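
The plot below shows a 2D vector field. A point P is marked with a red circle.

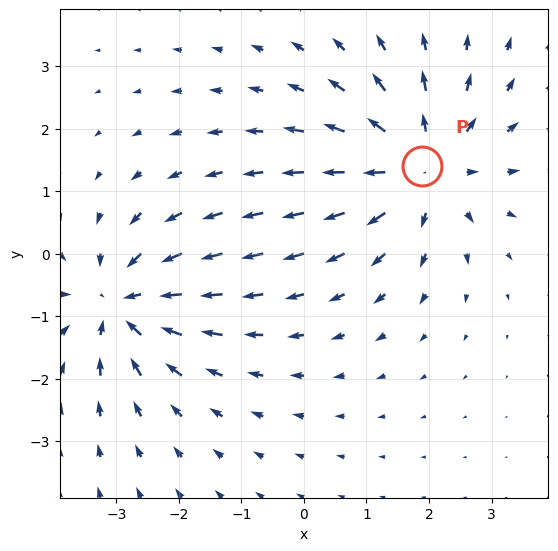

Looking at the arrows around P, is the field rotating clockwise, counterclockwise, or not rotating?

not rotating

Near P at (1.9, 1.4) the arrows show no circulation. The curl there is ≈0.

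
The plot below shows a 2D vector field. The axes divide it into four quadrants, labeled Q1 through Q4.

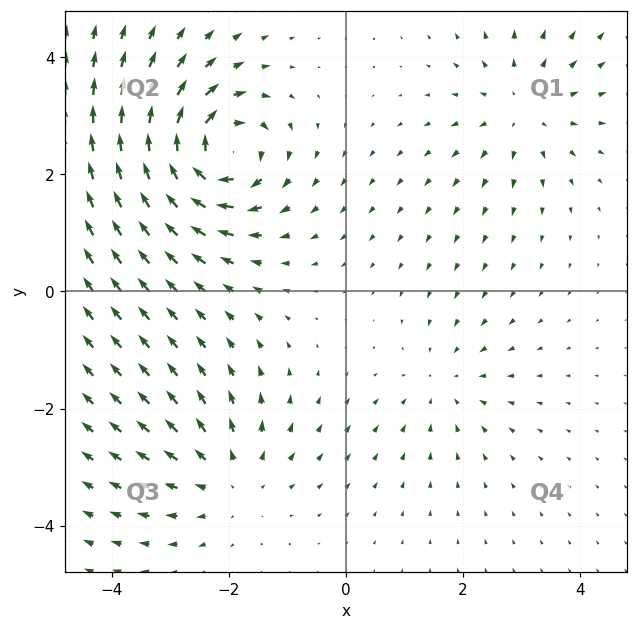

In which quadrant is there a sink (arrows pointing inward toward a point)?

The sink sits at approximately (1.7, -1.6), which lies in quadrant Q4. The divergence there is about -2, negative as expected for a sink.

Q4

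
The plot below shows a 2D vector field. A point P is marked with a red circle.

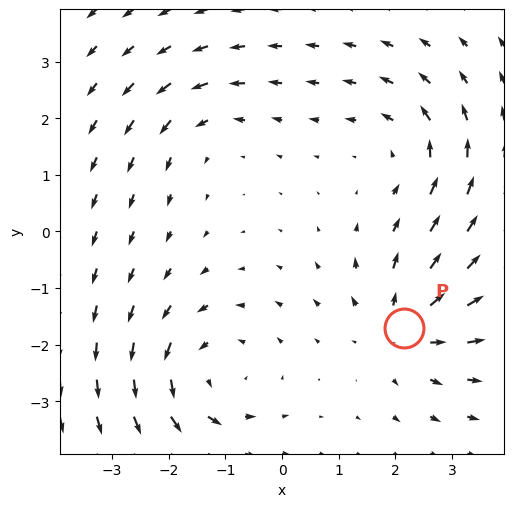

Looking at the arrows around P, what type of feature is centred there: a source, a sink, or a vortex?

At P (2.2, -1.7) the arrows spread outward. Divergence about +4, curl ≈0 — positive divergence with near-zero curl is a source.

source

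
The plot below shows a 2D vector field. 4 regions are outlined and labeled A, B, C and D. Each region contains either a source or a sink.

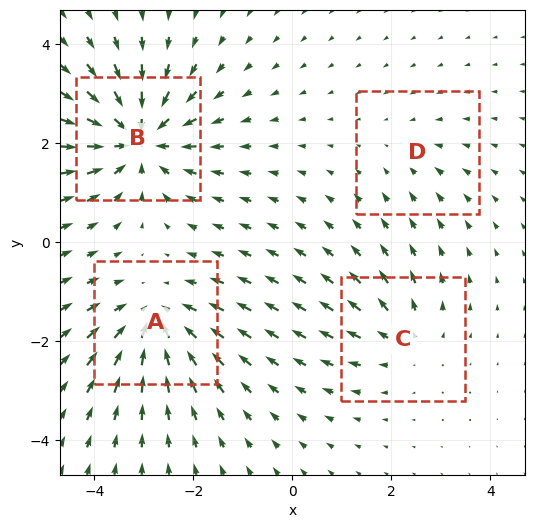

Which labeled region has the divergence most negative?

B

Divergence at each region's feature centre — A: about -5, B: about -7, C: about +3, D: about -2. Region B is most negative.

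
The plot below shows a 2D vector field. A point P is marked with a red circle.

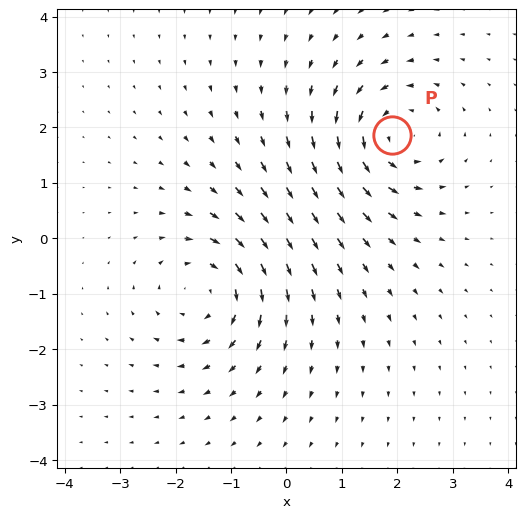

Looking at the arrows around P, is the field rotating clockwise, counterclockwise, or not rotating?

counterclockwise

Near P at (1.9, 1.9) the arrows circulate counterclockwise. The curl (z-component) there is about +5; positive curl means counterclockwise rotation.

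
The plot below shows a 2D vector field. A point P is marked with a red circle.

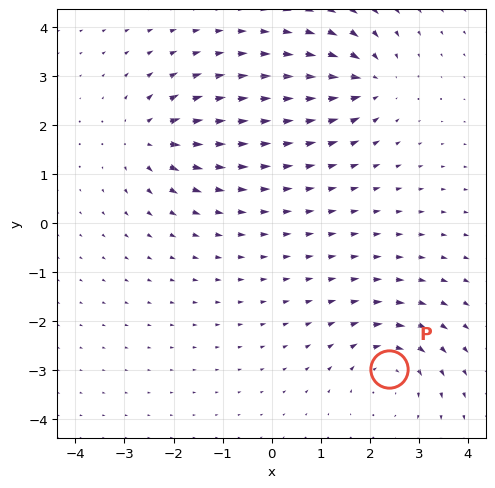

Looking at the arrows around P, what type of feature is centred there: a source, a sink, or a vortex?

vortex

At P (2.4, -3.0) the arrows circulate clockwise. Divergence ≈0, curl about -4 — near-zero divergence with nonzero curl is a vortex.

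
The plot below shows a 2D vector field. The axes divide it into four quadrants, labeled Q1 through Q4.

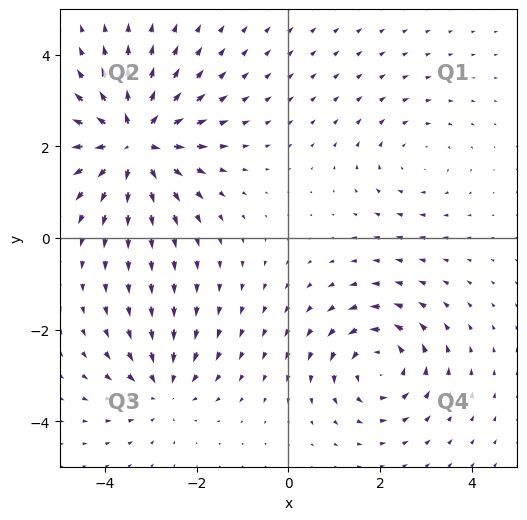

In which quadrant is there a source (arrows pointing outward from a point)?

The source sits at approximately (-3.3, 2.1), which lies in quadrant Q2. The divergence there is about +7, positive as expected for a source.

Q2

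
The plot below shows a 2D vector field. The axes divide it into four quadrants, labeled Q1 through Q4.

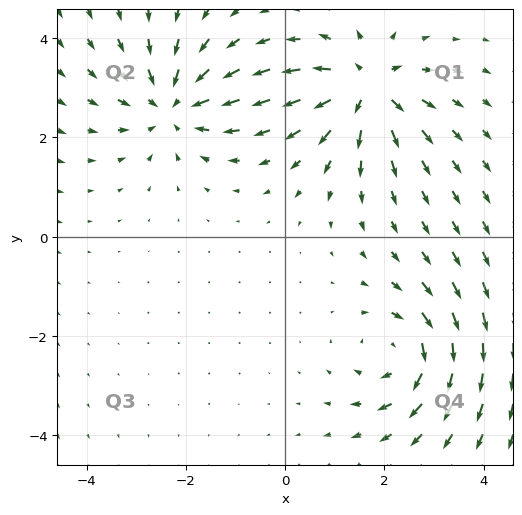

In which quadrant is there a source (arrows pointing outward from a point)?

Q1

The source sits at approximately (1.6, 3.0), which lies in quadrant Q1. The divergence there is about +7, positive as expected for a source.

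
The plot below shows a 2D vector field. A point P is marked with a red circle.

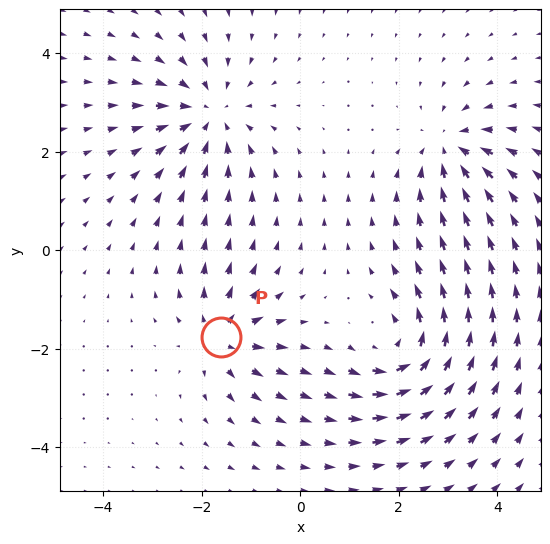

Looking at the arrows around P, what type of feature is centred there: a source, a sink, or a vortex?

source

At P (-1.6, -1.8) the arrows spread outward. Divergence about +5, curl ≈0 — positive divergence with near-zero curl is a source.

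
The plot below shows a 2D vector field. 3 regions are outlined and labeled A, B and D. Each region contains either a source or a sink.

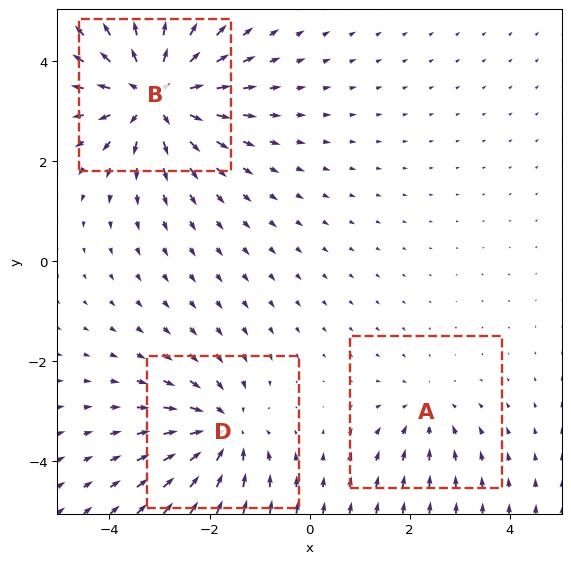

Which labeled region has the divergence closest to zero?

A

Divergence at each region's feature centre — A: about -2, B: about +5, D: about -4. Region A is closest to zero.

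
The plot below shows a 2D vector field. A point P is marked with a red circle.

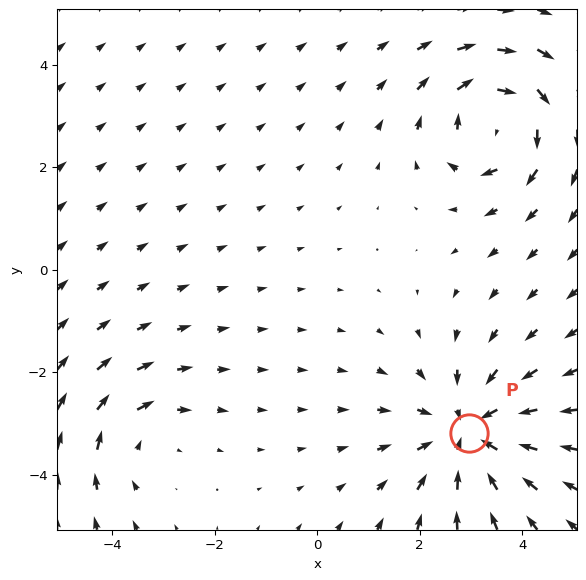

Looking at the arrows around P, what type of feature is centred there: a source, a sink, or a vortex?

At P (3.0, -3.2) the arrows converge inward. Divergence about -4, curl ≈0 — negative divergence with near-zero curl is a sink.

sink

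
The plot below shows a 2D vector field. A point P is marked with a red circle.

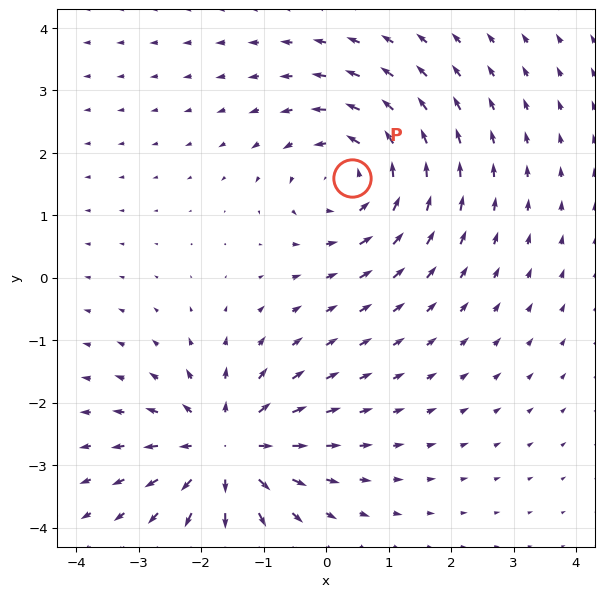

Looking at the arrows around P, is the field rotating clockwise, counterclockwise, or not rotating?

Near P at (0.4, 1.6) the arrows circulate counterclockwise. The curl (z-component) there is about +4; positive curl means counterclockwise rotation.

counterclockwise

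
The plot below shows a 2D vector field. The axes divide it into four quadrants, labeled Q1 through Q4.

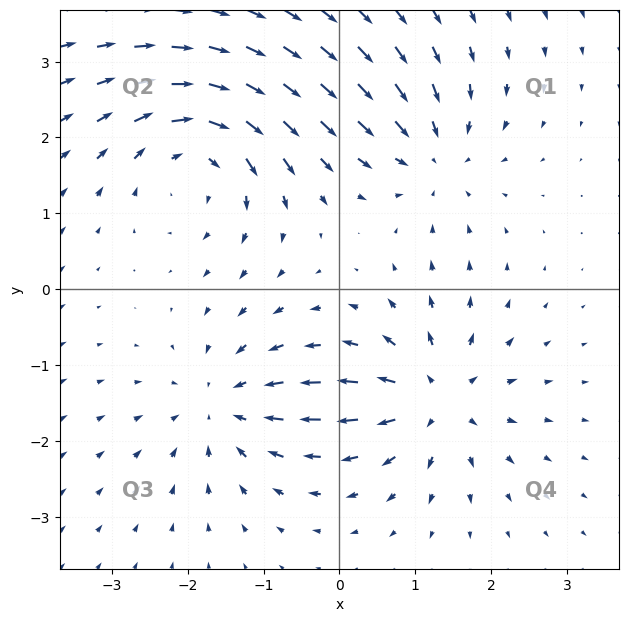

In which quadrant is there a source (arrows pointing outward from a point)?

Q4

The source sits at approximately (1.3, -1.4), which lies in quadrant Q4. The divergence there is about +5, positive as expected for a source.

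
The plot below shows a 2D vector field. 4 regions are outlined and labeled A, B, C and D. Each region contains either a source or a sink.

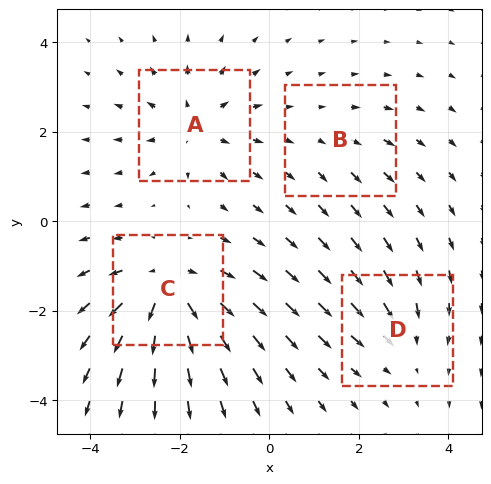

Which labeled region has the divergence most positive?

C

Divergence at each region's feature centre — A: about +5, B: about +2, C: about +7, D: about -3. Region C is most positive.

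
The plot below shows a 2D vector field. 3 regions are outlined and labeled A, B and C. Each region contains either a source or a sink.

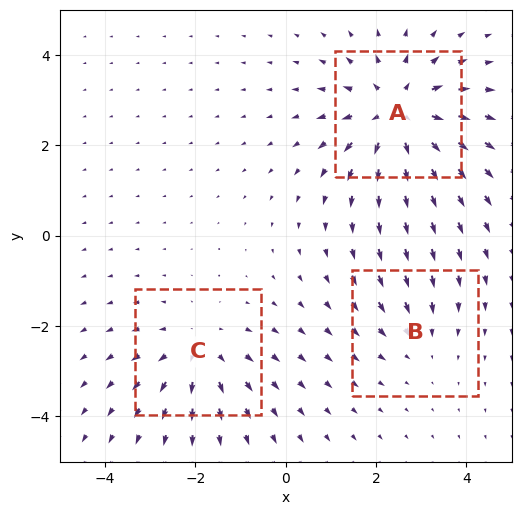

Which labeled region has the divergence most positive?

A

Divergence at each region's feature centre — A: about +4, B: about -2, C: about +3. Region A is most positive.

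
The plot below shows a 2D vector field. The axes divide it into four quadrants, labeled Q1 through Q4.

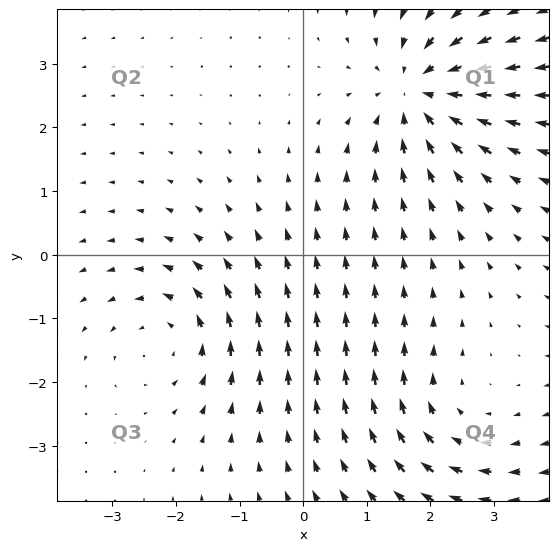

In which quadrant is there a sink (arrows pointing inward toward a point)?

Q1

The sink sits at approximately (1.8, 2.6), which lies in quadrant Q1. The divergence there is about -4, negative as expected for a sink.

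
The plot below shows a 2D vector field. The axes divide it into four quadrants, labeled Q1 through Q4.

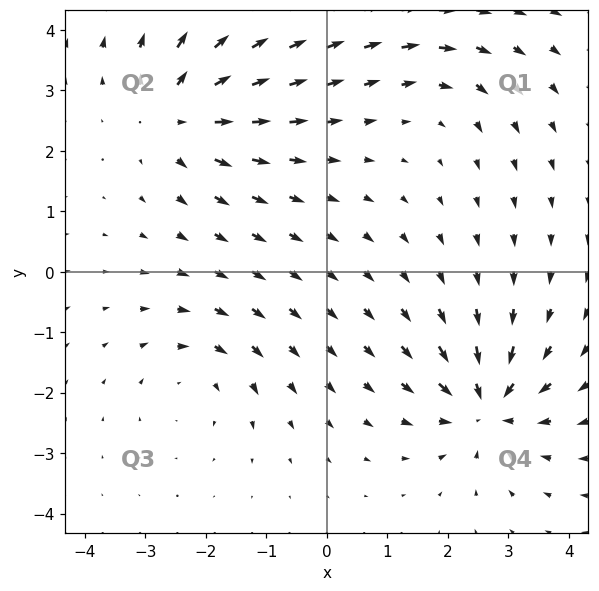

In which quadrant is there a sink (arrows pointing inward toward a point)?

The sink sits at approximately (2.6, -2.2), which lies in quadrant Q4. The divergence there is about -6, negative as expected for a sink.

Q4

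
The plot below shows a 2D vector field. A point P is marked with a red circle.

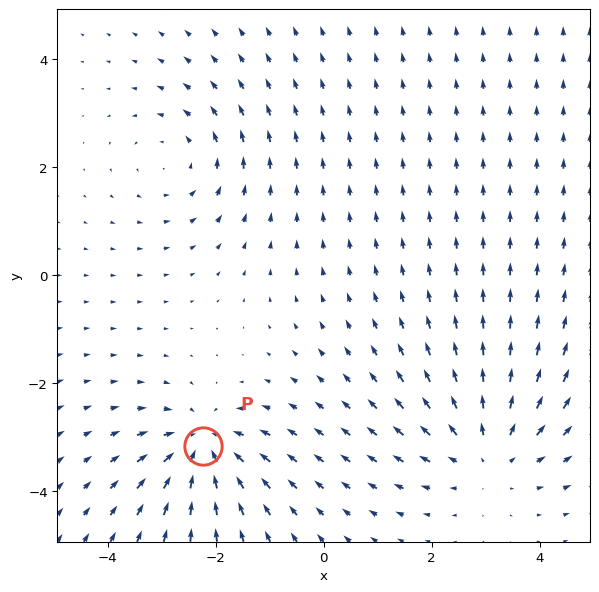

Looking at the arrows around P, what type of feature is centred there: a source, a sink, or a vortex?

sink

At P (-2.2, -3.2) the arrows converge inward. Divergence about -4, curl ≈0 — negative divergence with near-zero curl is a sink.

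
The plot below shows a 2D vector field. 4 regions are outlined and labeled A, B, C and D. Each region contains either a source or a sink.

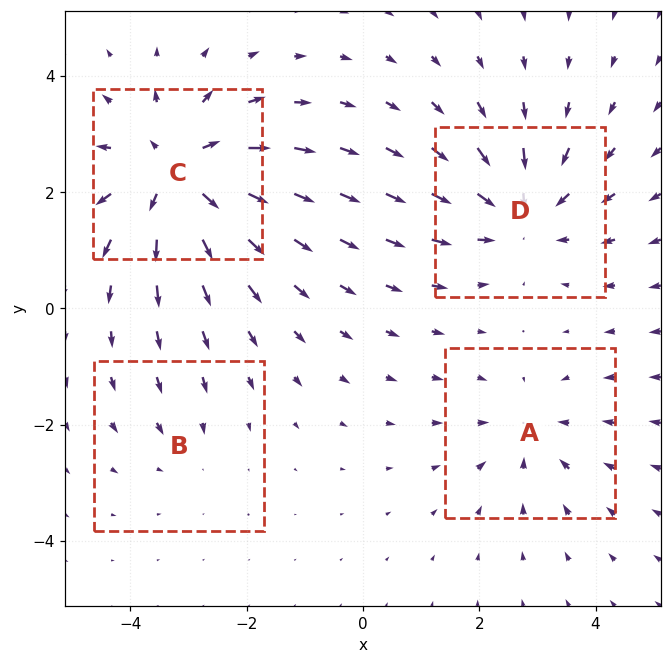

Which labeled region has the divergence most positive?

Divergence at each region's feature centre — A: about -3, B: about -2, C: about +6, D: about -5. Region C is most positive.

C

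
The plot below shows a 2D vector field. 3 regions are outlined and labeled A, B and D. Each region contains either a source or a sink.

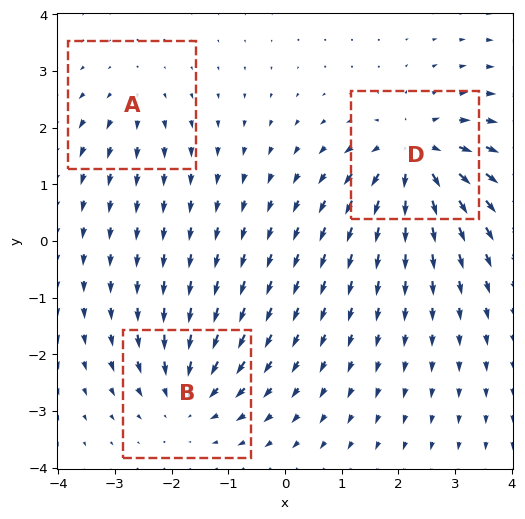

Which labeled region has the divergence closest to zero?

A

Divergence at each region's feature centre — A: about +2, B: about -4, D: about +5. Region A is closest to zero.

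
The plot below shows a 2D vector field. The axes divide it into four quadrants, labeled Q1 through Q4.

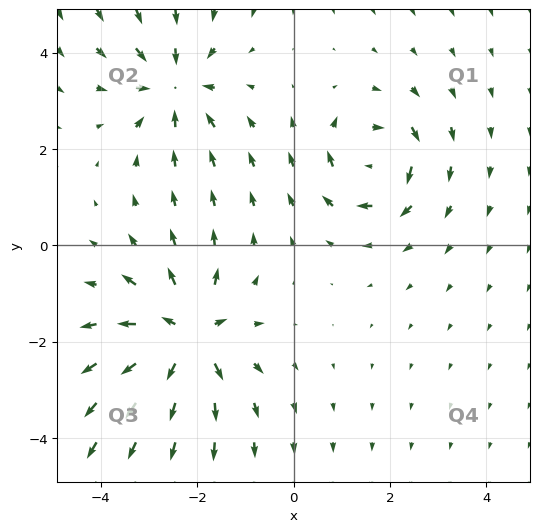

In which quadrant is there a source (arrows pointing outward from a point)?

Q3

The source sits at approximately (-2.2, -1.9), which lies in quadrant Q3. The divergence there is about +5, positive as expected for a source.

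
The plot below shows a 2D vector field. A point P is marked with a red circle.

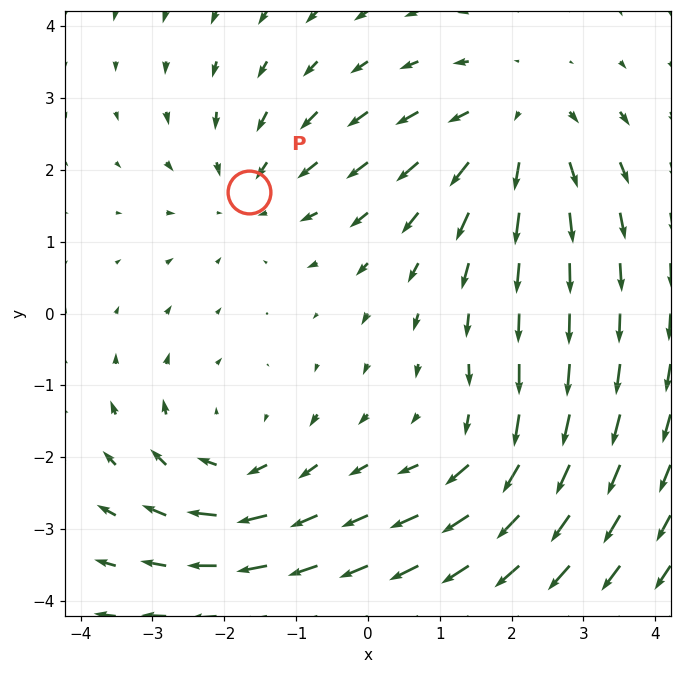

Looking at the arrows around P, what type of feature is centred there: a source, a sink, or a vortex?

sink

At P (-1.7, 1.7) the arrows converge inward. Divergence about -2, curl ≈0 — negative divergence with near-zero curl is a sink.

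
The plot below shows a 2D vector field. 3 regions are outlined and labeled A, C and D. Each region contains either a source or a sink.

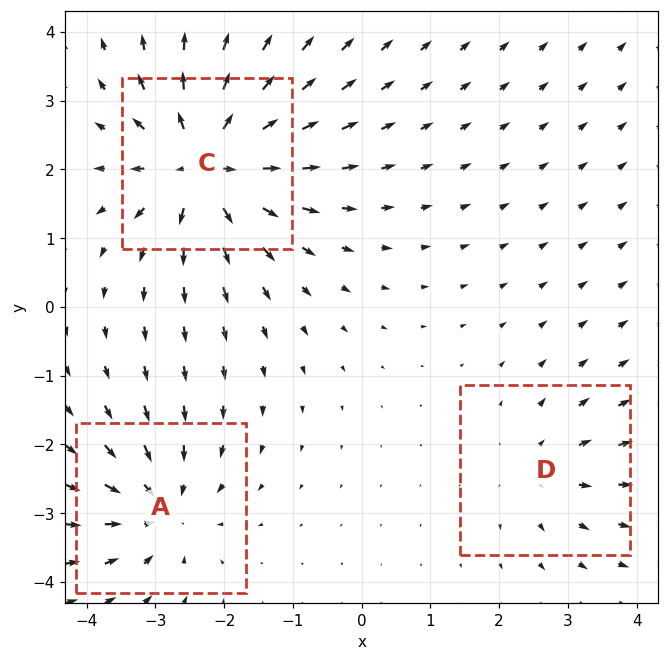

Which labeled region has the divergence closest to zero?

Divergence at each region's feature centre — A: about -4, C: about +6, D: about +2. Region D is closest to zero.

D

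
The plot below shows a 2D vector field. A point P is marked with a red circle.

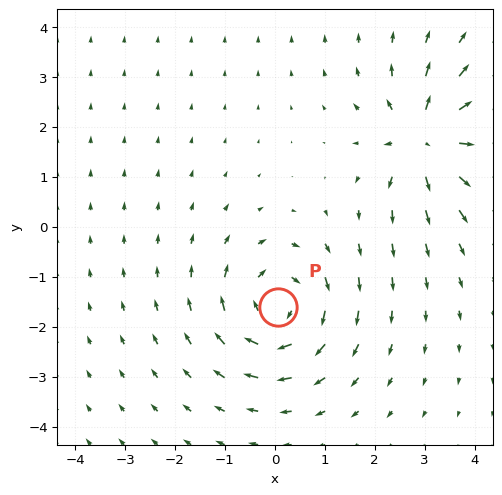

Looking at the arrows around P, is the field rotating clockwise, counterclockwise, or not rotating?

clockwise

Near P at (0.1, -1.6) the arrows circulate clockwise. The curl (z-component) there is about -5; negative curl means clockwise rotation.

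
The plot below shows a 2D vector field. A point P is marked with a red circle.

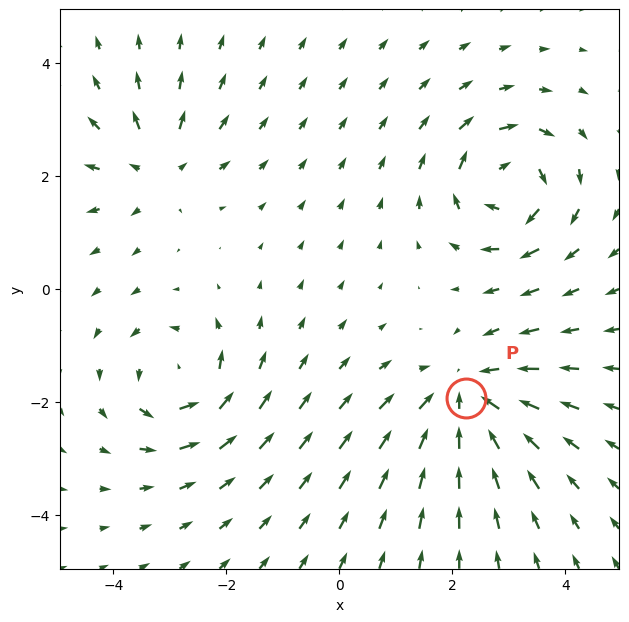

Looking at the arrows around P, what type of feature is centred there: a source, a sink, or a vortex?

At P (2.2, -1.9) the arrows converge inward. Divergence about -4, curl ≈0 — negative divergence with near-zero curl is a sink.

sink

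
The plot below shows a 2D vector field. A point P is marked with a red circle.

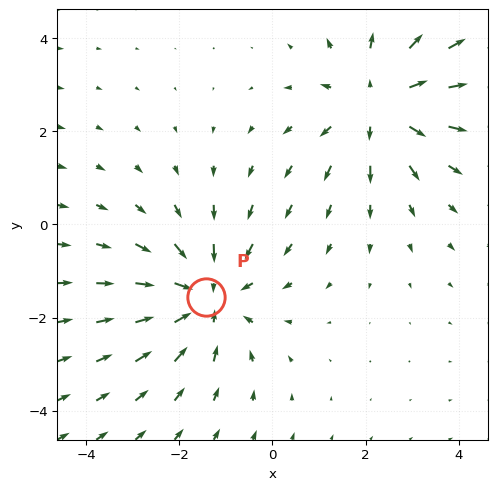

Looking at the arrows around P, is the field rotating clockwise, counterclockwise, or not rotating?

not rotating

Near P at (-1.4, -1.6) the arrows show no circulation. The curl there is ≈0.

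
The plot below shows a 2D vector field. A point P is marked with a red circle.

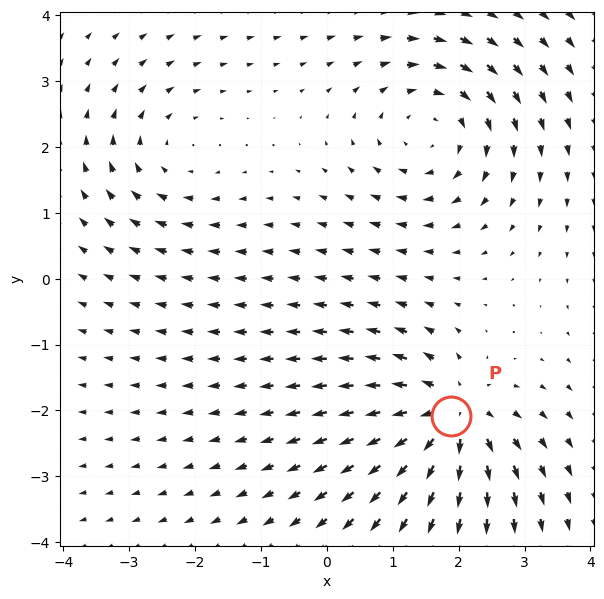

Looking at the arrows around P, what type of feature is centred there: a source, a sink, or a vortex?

source

At P (1.9, -2.1) the arrows spread outward. Divergence about +5, curl ≈0 — positive divergence with near-zero curl is a source.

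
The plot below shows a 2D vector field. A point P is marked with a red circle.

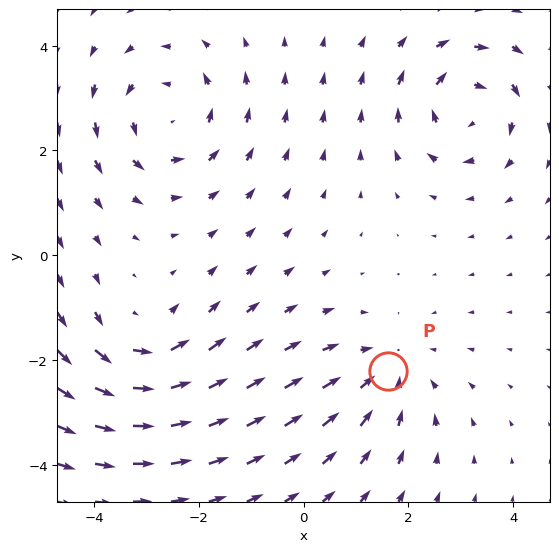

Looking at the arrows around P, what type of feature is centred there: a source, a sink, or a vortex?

At P (1.6, -2.2) the arrows converge inward. Divergence about -3, curl ≈0 — negative divergence with near-zero curl is a sink.

sink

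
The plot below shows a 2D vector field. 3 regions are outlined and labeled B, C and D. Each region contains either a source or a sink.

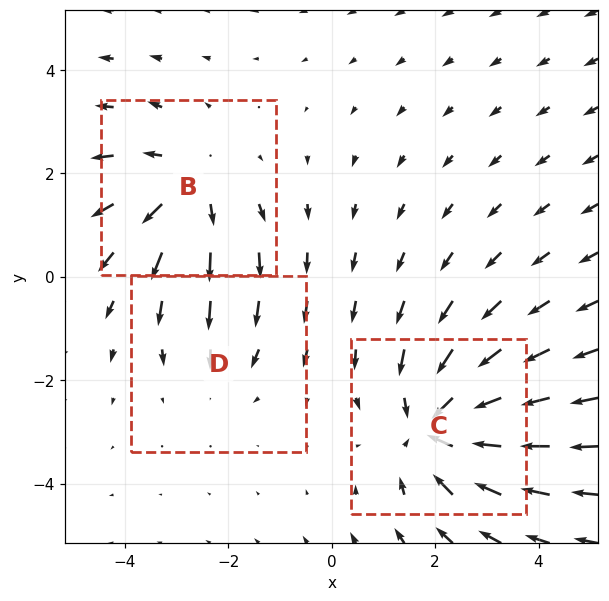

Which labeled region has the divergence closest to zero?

D

Divergence at each region's feature centre — B: about +3, C: about -4, D: about -2. Region D is closest to zero.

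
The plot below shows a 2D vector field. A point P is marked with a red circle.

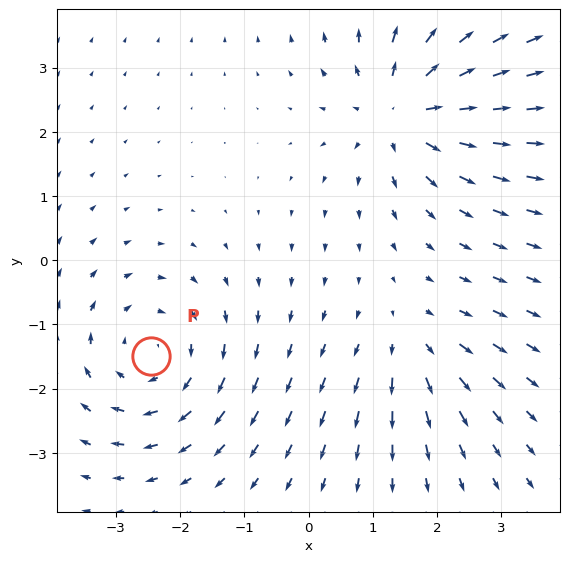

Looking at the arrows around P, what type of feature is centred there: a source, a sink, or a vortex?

vortex

At P (-2.5, -1.5) the arrows circulate clockwise. Divergence ≈0, curl about -4 — near-zero divergence with nonzero curl is a vortex.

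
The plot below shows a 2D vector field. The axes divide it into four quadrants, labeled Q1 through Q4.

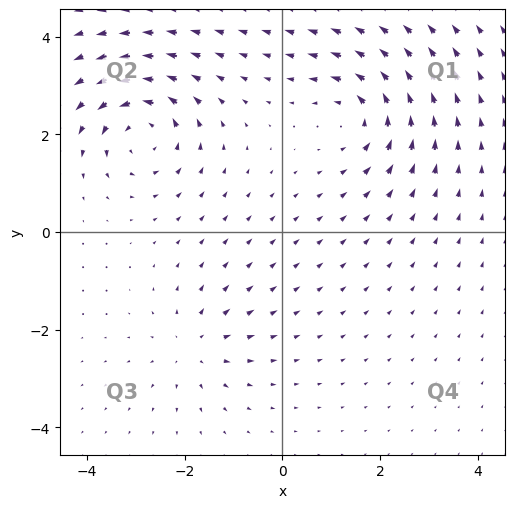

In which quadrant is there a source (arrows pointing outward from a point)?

Q3

The source sits at approximately (-1.8, -2.3), which lies in quadrant Q3. The divergence there is about +3, positive as expected for a source.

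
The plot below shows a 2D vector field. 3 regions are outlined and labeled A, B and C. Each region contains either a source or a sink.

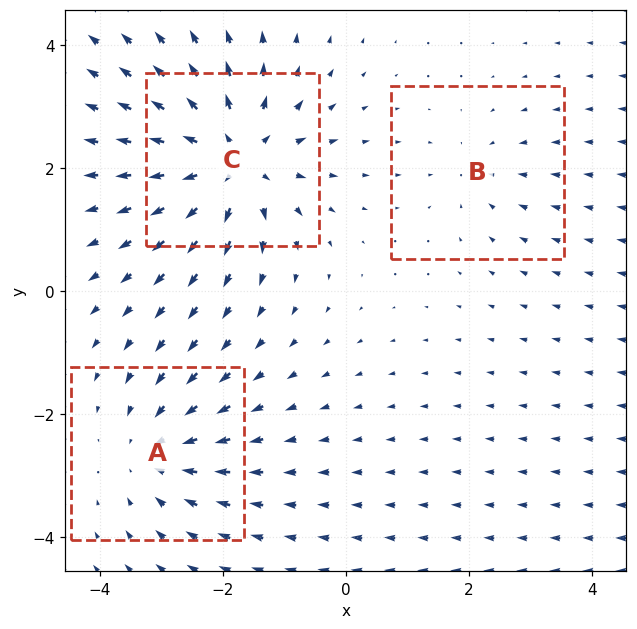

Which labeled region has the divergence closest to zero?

B

Divergence at each region's feature centre — A: about -3, B: about -2, C: about +5. Region B is closest to zero.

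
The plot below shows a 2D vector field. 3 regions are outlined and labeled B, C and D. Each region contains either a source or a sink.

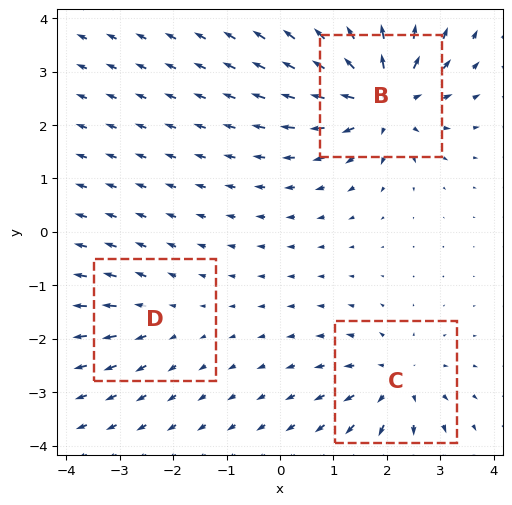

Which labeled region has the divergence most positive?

B

Divergence at each region's feature centre — B: about +6, C: about +4, D: about +2. Region B is most positive.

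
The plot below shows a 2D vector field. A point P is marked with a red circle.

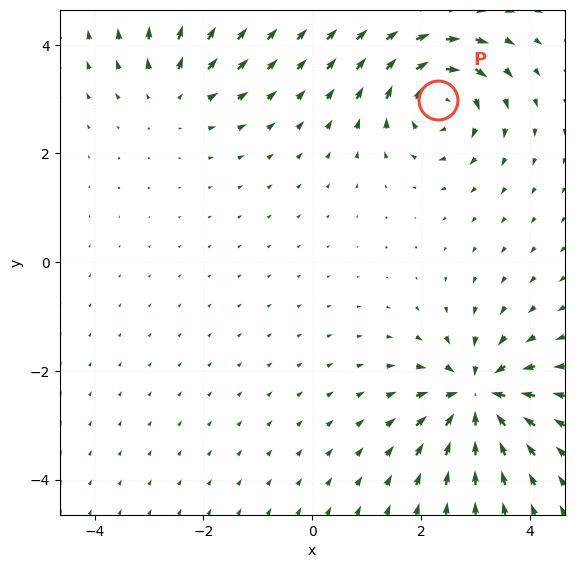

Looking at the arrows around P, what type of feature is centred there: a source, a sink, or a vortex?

vortex

At P (2.3, 3.0) the arrows circulate clockwise. Divergence ≈0, curl about -6 — near-zero divergence with nonzero curl is a vortex.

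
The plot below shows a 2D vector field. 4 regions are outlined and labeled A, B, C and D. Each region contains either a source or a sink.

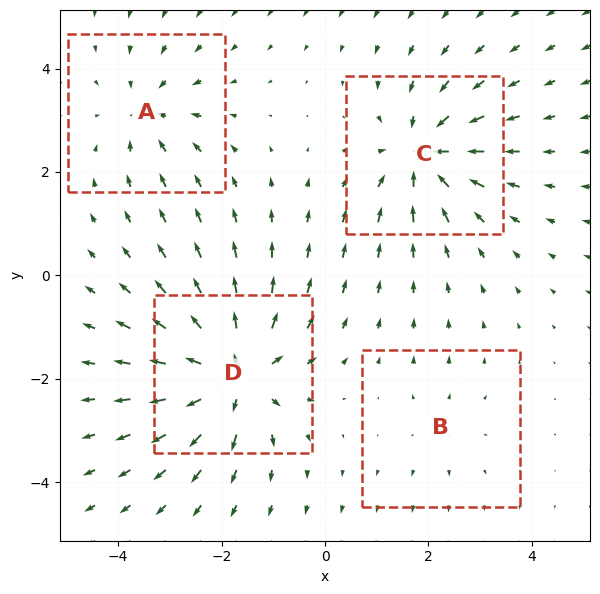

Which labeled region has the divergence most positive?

D

Divergence at each region's feature centre — A: about -4, B: about +2, C: about -5, D: about +7. Region D is most positive.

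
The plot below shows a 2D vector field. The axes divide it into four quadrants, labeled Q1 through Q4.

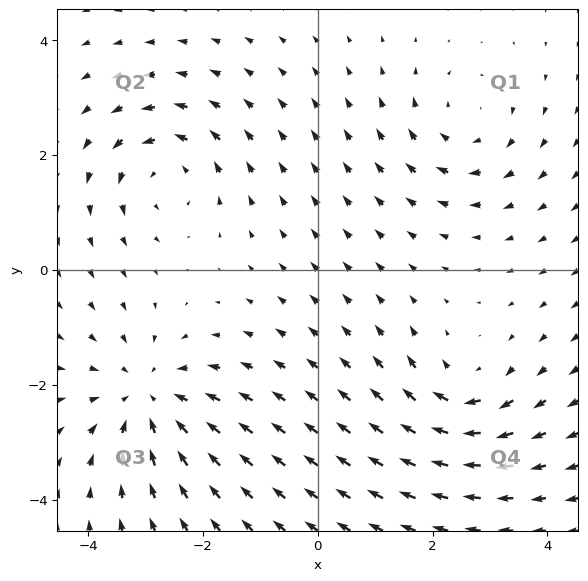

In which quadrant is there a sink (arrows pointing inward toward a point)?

Q3

The sink sits at approximately (-3.0, -2.2), which lies in quadrant Q3. The divergence there is about -4, negative as expected for a sink.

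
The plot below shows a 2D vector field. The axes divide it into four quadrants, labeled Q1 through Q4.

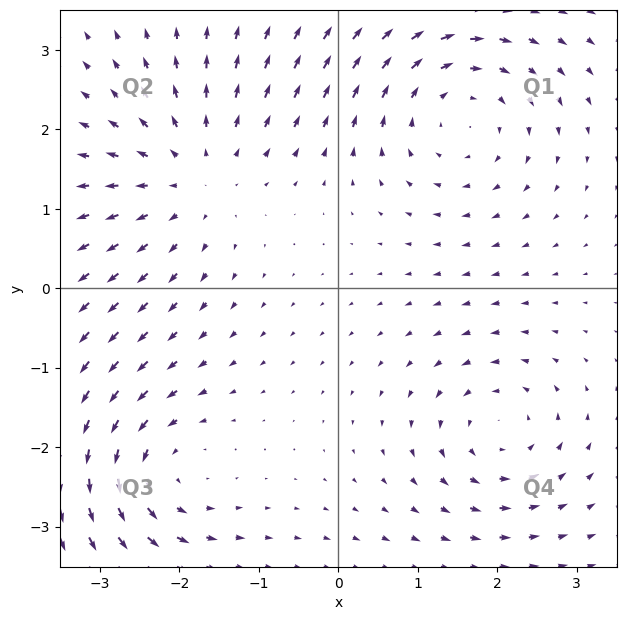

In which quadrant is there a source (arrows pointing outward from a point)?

The source sits at approximately (-1.8, 1.4), which lies in quadrant Q2. The divergence there is about +4, positive as expected for a source.

Q2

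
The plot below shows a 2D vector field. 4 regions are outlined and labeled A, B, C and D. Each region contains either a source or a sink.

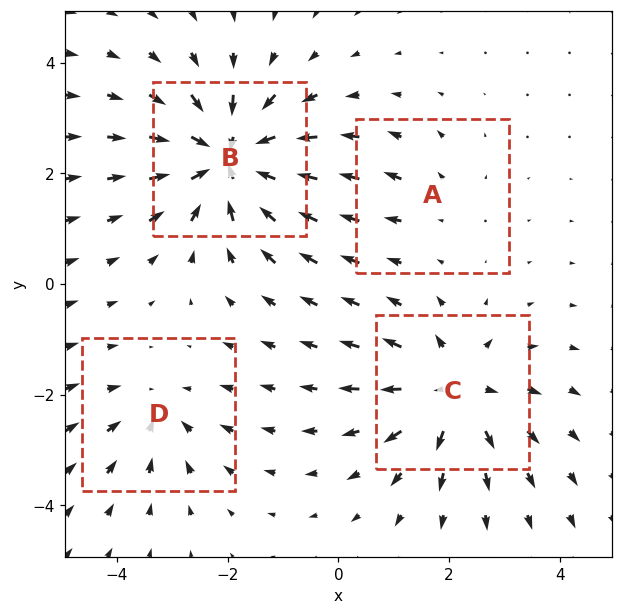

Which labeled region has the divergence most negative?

B

Divergence at each region's feature centre — A: about +2, B: about -7, C: about +5, D: about -3. Region B is most negative.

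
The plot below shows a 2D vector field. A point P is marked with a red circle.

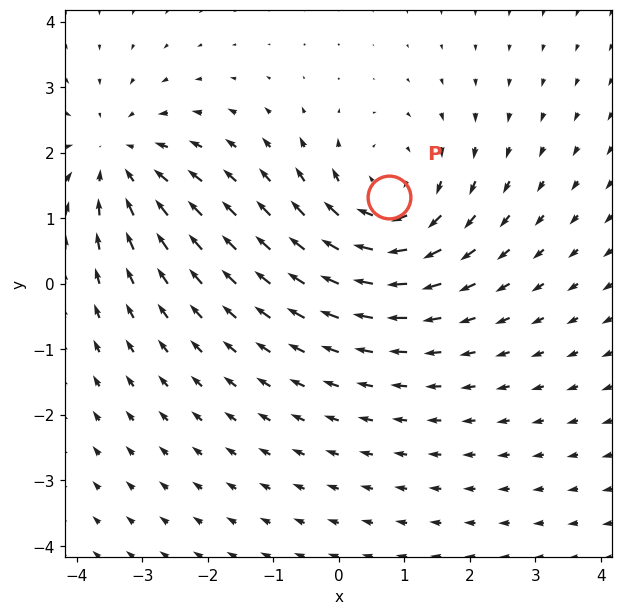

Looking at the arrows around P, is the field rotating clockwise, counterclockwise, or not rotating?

Near P at (0.8, 1.3) the arrows circulate clockwise. The curl (z-component) there is about -3; negative curl means clockwise rotation.

clockwise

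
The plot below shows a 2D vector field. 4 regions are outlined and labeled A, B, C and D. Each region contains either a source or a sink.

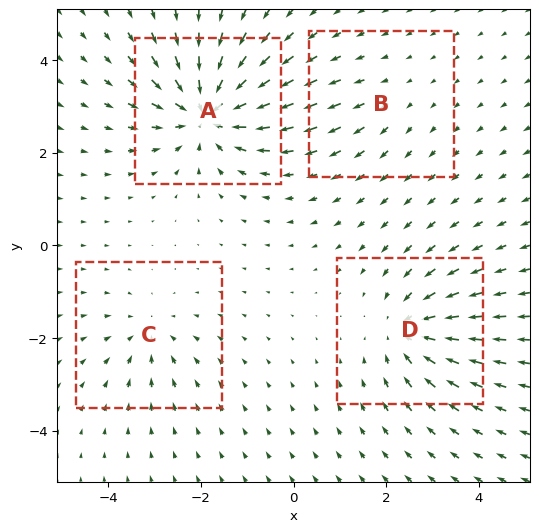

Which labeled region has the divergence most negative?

A

Divergence at each region's feature centre — A: about -8, B: about +2, C: about -4, D: about -6. Region A is most negative.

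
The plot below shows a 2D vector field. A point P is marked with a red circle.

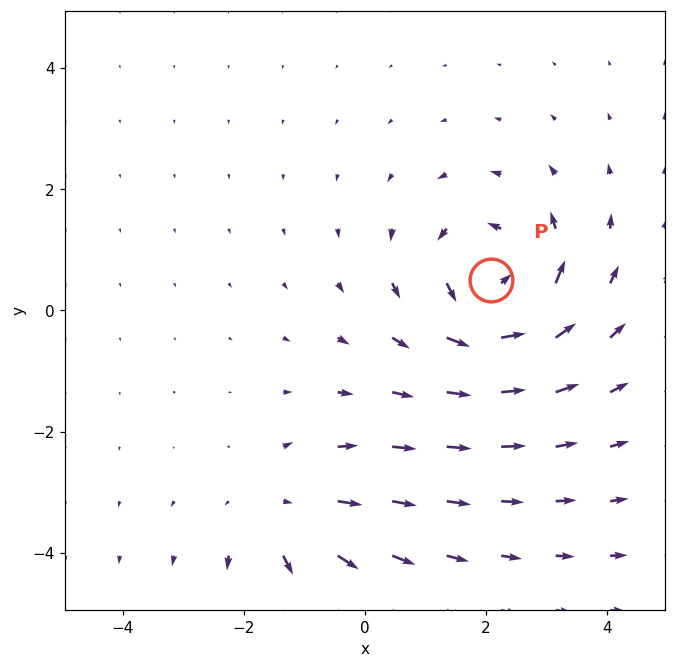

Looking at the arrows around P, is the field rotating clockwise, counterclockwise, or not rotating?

Near P at (2.1, 0.5) the arrows circulate counterclockwise. The curl (z-component) there is about +4; positive curl means counterclockwise rotation.

counterclockwise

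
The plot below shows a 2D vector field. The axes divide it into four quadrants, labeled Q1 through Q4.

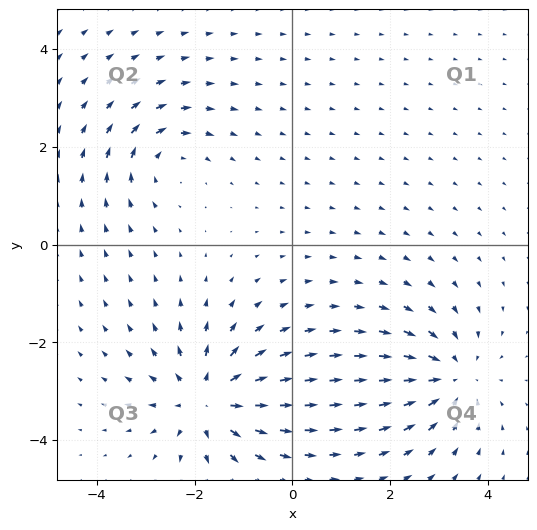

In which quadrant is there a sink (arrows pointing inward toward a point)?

The sink sits at approximately (3.2, -2.7), which lies in quadrant Q4. The divergence there is about -4, negative as expected for a sink.

Q4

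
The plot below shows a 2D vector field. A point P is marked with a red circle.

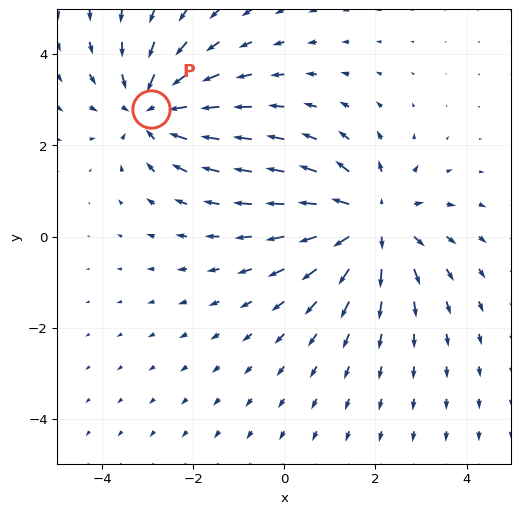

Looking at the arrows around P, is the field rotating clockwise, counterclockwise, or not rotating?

not rotating

Near P at (-2.9, 2.8) the arrows show no circulation. The curl there is ≈0.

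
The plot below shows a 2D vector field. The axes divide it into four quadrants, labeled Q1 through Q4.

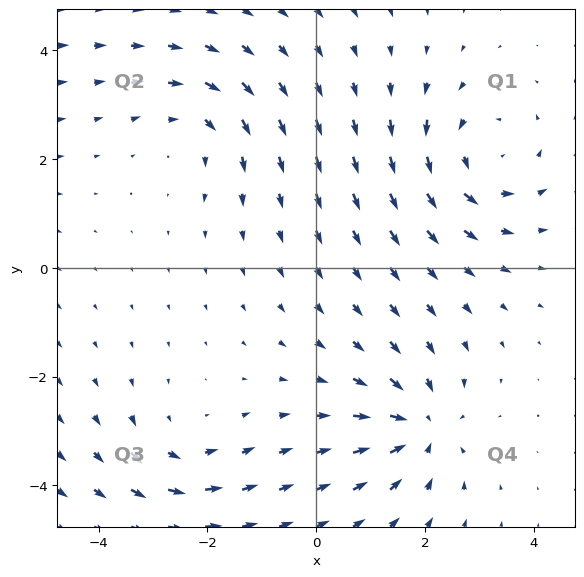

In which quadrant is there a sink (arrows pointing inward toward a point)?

The sink sits at approximately (1.9, -2.9), which lies in quadrant Q4. The divergence there is about -5, negative as expected for a sink.

Q4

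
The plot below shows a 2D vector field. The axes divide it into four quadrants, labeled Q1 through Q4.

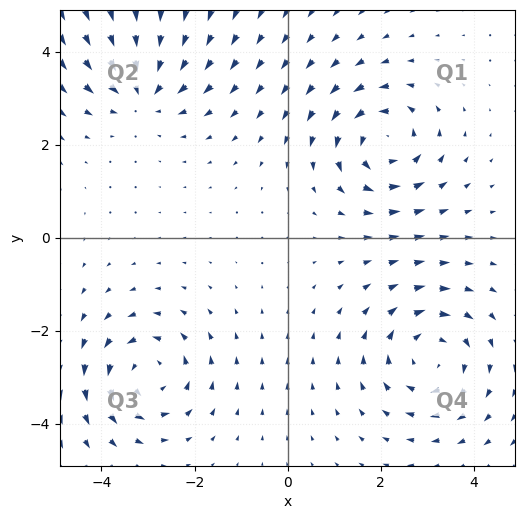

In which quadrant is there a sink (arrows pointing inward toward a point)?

Q2

The sink sits at approximately (-3.1, 3.2), which lies in quadrant Q2. The divergence there is about -4, negative as expected for a sink.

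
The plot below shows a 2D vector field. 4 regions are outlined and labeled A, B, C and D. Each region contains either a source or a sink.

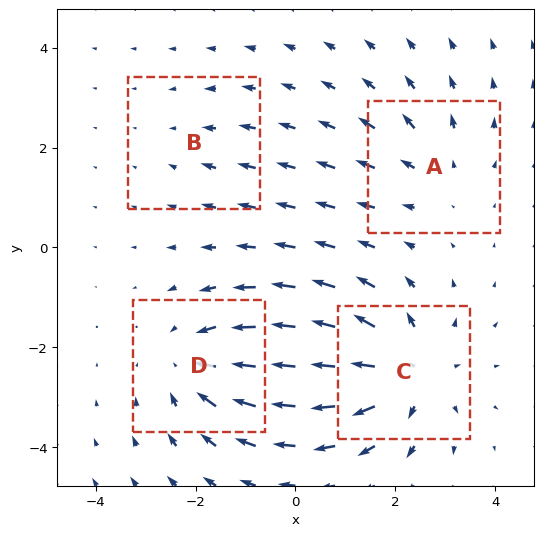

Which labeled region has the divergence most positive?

Divergence at each region's feature centre — A: about +3, B: about -2, C: about +6, D: about -4. Region C is most positive.

C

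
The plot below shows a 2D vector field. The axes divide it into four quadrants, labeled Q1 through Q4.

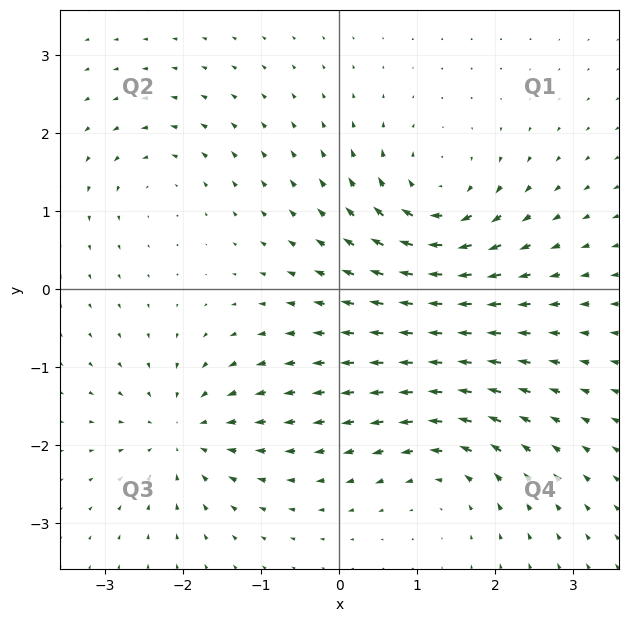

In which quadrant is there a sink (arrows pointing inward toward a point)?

Q3

The sink sits at approximately (-2.0, -1.8), which lies in quadrant Q3. The divergence there is about -6, negative as expected for a sink.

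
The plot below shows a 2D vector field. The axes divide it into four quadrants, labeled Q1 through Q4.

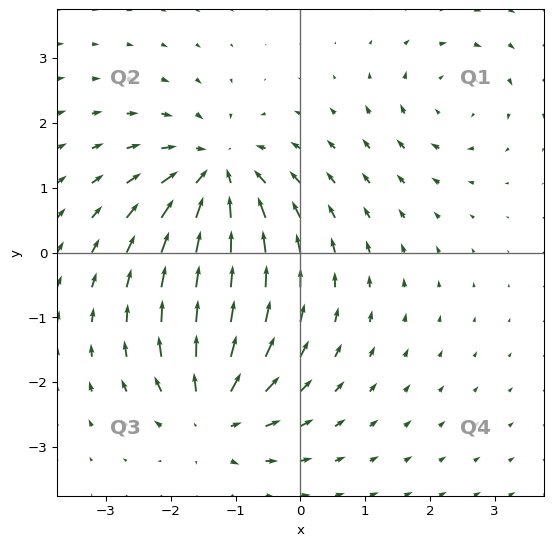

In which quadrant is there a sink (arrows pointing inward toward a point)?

Q2

The sink sits at approximately (-1.3, 1.2), which lies in quadrant Q2. The divergence there is about -6, negative as expected for a sink.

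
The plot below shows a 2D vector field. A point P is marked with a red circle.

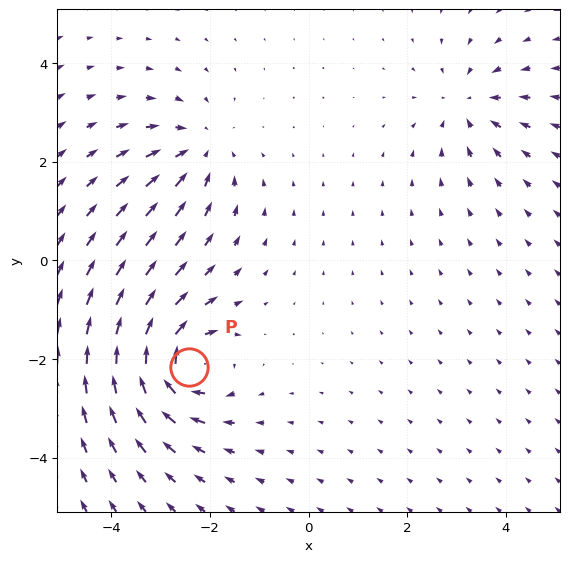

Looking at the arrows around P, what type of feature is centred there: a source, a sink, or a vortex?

vortex

At P (-2.4, -2.2) the arrows circulate clockwise. Divergence ≈0, curl about -7 — near-zero divergence with nonzero curl is a vortex.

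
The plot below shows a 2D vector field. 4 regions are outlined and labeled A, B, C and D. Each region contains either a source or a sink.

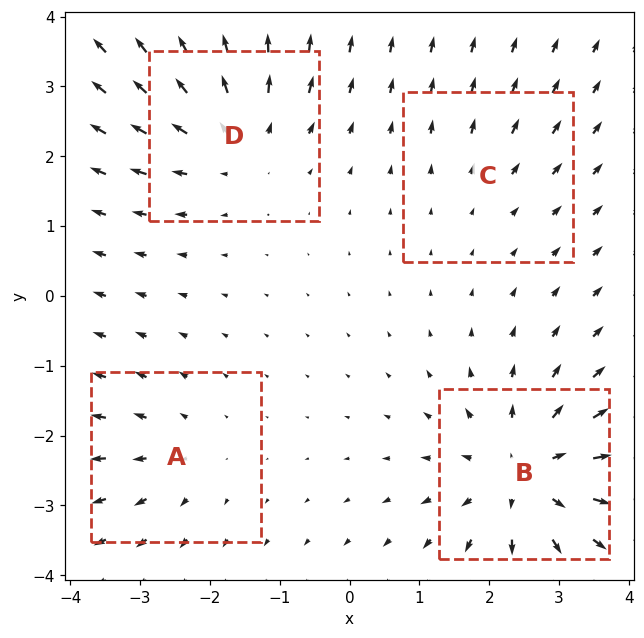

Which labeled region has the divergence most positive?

Divergence at each region's feature centre — A: about +3, B: about +7, C: about +2, D: about +5. Region B is most positive.

B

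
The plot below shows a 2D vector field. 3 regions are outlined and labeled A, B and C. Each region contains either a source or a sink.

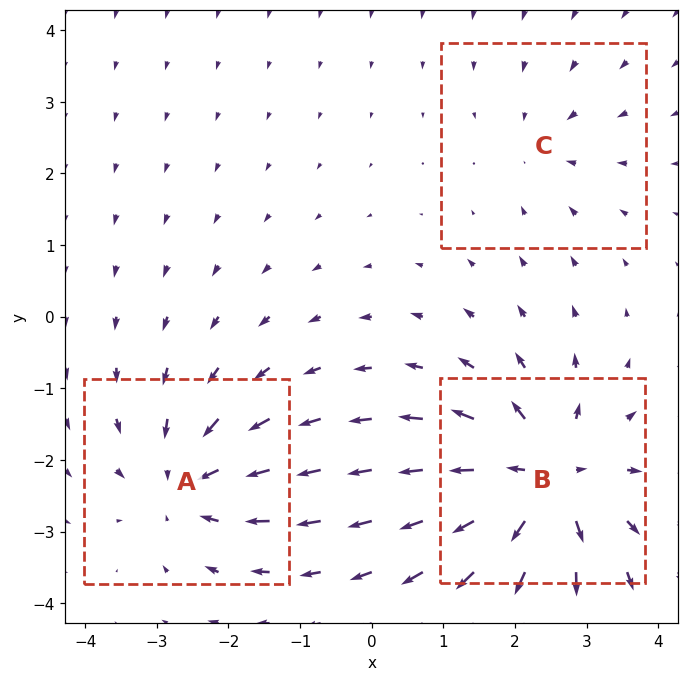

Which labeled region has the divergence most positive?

B

Divergence at each region's feature centre — A: about -4, B: about +5, C: about -2. Region B is most positive.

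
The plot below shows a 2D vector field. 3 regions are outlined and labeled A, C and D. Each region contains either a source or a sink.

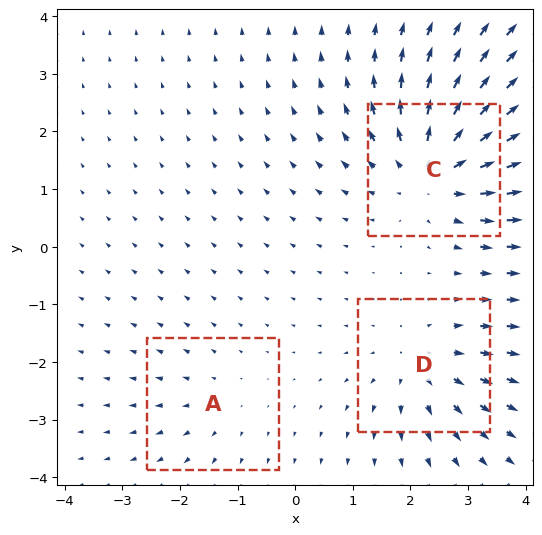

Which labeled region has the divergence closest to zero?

Divergence at each region's feature centre — A: about +2, C: about +5, D: about +3. Region A is closest to zero.

A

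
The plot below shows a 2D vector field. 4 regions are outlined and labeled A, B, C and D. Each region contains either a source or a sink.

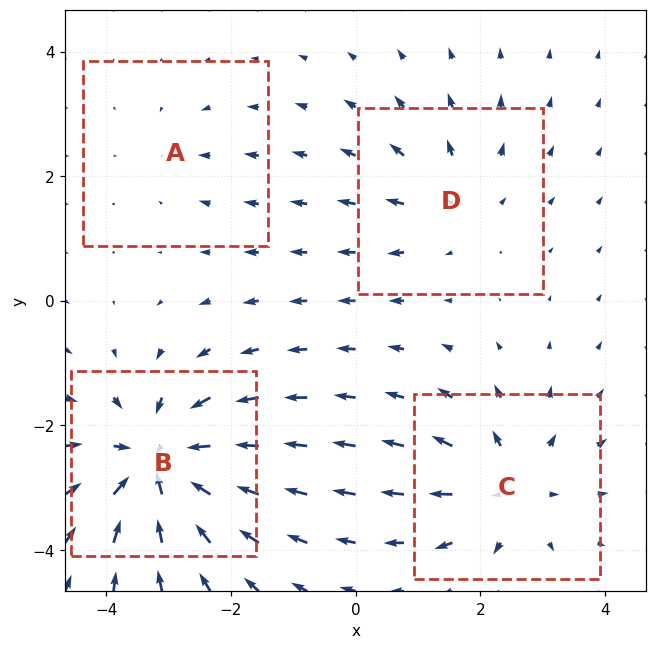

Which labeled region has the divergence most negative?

B

Divergence at each region's feature centre — A: about -2, B: about -8, C: about +5, D: about +4. Region B is most negative.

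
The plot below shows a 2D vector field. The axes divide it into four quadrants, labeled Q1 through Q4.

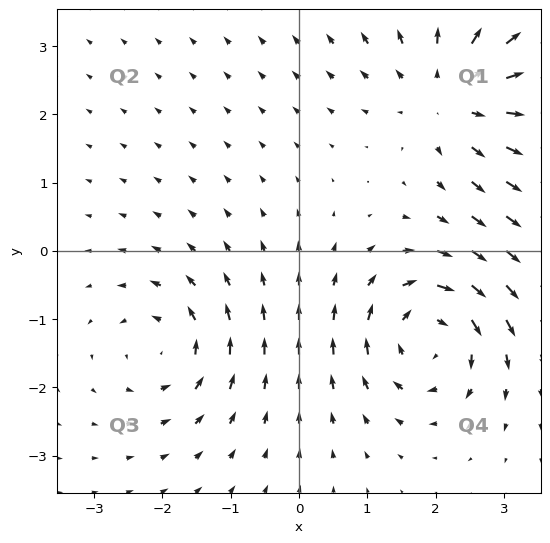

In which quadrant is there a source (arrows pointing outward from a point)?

Q1

The source sits at approximately (2.3, 2.3), which lies in quadrant Q1. The divergence there is about +4, positive as expected for a source.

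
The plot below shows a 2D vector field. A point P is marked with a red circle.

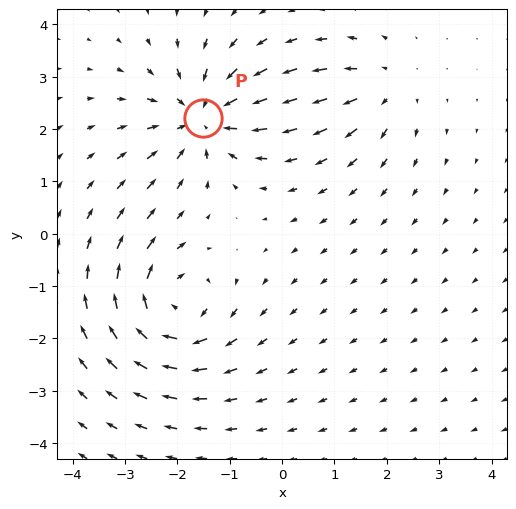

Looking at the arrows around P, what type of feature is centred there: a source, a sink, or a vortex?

sink

At P (-1.5, 2.2) the arrows converge inward. Divergence about -5, curl ≈0 — negative divergence with near-zero curl is a sink.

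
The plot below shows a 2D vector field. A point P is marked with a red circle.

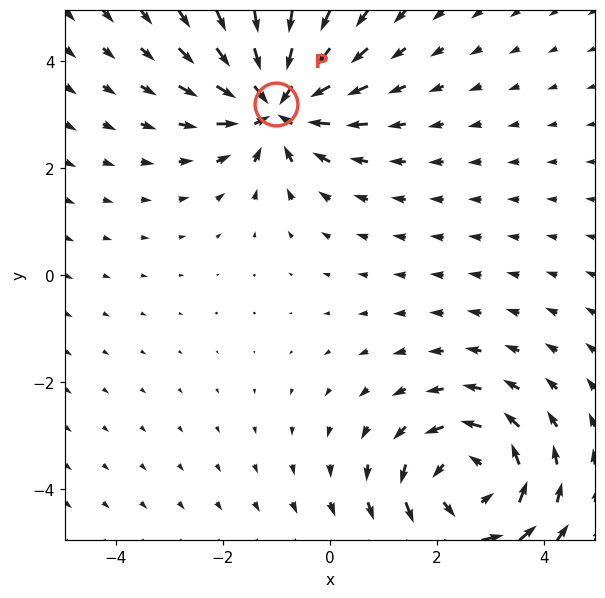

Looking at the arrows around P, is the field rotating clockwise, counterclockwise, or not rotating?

not rotating

Near P at (-1.0, 3.2) the arrows show no circulation. The curl there is ≈0.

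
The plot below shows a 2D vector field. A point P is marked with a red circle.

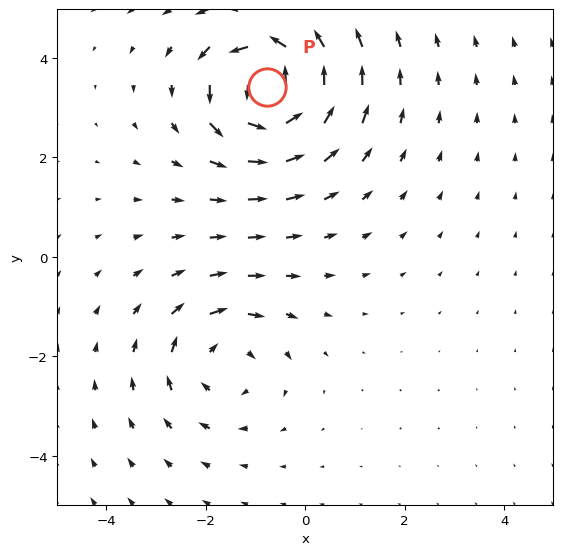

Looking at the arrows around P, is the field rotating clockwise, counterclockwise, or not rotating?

counterclockwise

Near P at (-0.8, 3.4) the arrows circulate counterclockwise. The curl (z-component) there is about +7; positive curl means counterclockwise rotation.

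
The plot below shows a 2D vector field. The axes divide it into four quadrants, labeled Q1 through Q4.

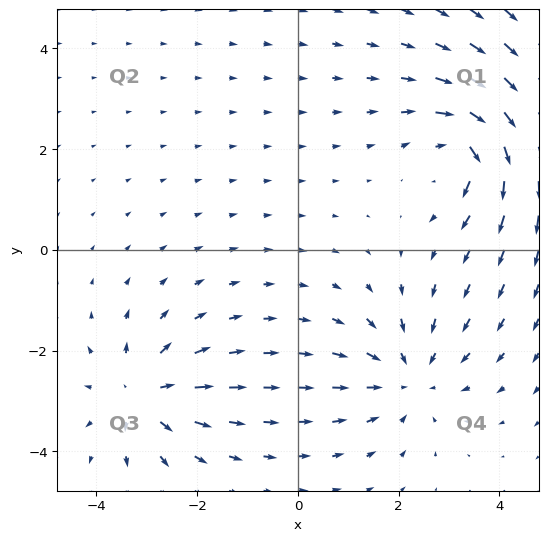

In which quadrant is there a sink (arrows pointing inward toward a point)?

Q4

The sink sits at approximately (2.2, -2.5), which lies in quadrant Q4. The divergence there is about -3, negative as expected for a sink.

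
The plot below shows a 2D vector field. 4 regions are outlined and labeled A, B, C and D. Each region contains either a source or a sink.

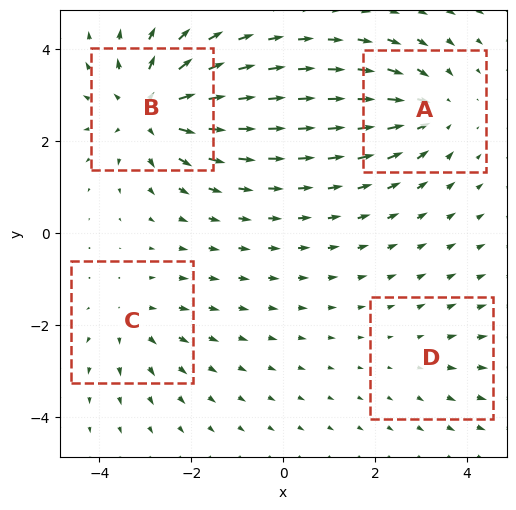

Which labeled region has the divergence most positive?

Divergence at each region's feature centre — A: about -5, B: about +7, C: about +3, D: about +2. Region B is most positive.

B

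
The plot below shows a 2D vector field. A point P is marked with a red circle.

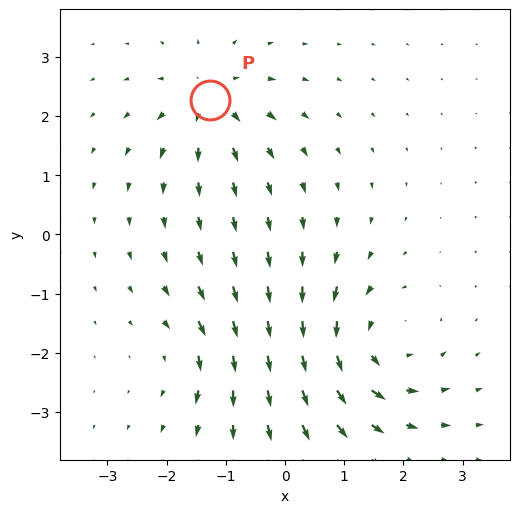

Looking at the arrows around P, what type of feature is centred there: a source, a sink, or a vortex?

At P (-1.3, 2.3) the arrows spread outward. Divergence about +4, curl ≈0 — positive divergence with near-zero curl is a source.

source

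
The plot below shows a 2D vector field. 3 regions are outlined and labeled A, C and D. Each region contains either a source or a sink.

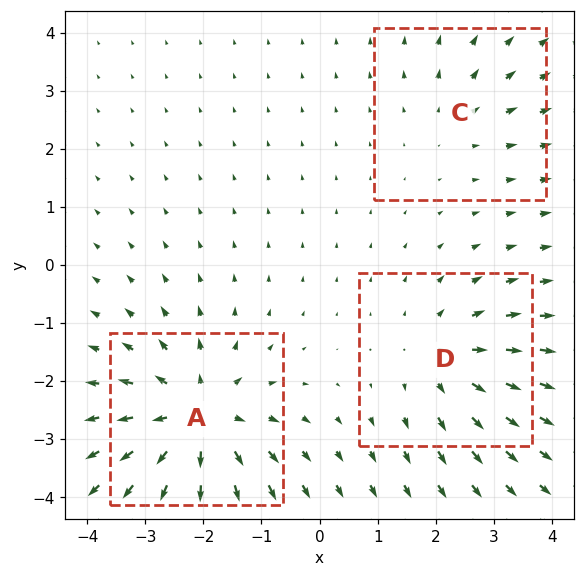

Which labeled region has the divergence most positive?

Divergence at each region's feature centre — A: about +5, C: about +2, D: about +3. Region A is most positive.

A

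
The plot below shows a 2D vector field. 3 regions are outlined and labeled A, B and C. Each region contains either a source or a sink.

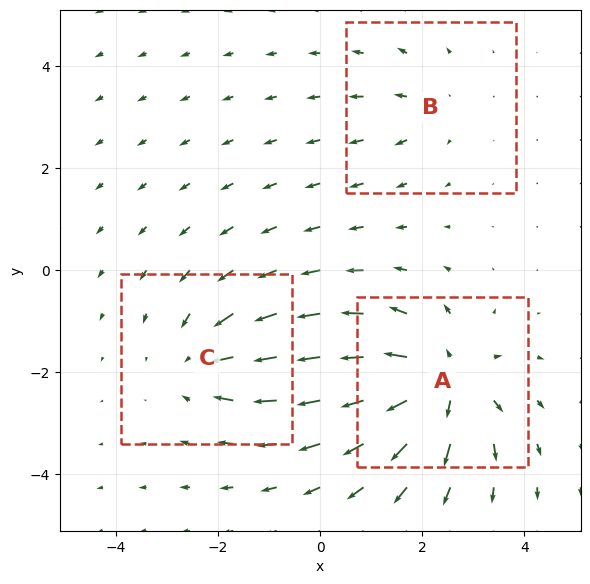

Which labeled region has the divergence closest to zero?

Divergence at each region's feature centre — A: about +5, B: about +2, C: about -3. Region B is closest to zero.

B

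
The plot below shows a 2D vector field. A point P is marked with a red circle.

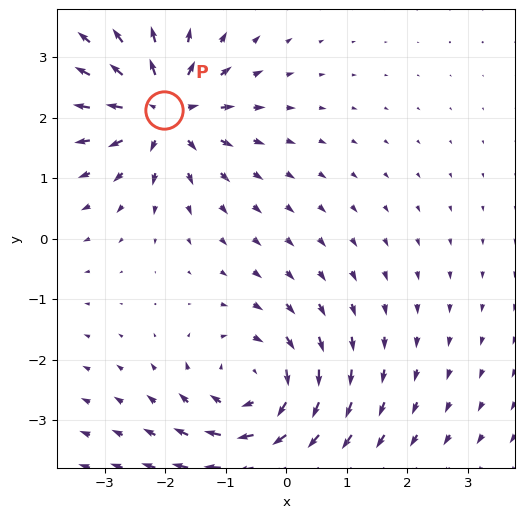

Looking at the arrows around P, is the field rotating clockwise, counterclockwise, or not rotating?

Near P at (-2.0, 2.1) the arrows show no circulation. The curl there is ≈0.

not rotating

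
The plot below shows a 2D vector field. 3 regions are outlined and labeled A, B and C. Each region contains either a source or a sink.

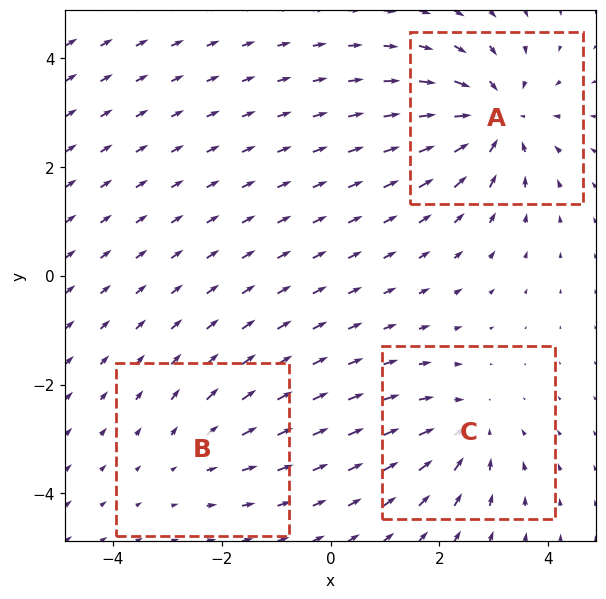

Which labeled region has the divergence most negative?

Divergence at each region's feature centre — A: about -5, B: about +2, C: about -3. Region A is most negative.

A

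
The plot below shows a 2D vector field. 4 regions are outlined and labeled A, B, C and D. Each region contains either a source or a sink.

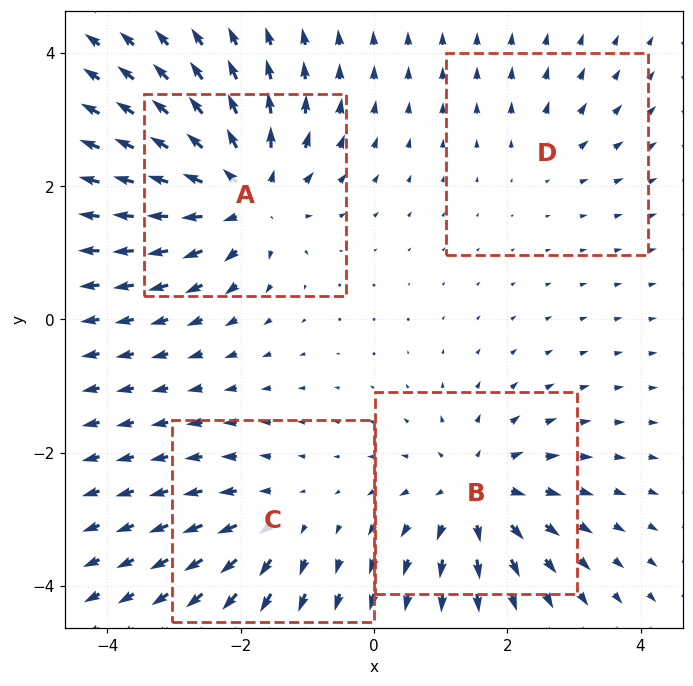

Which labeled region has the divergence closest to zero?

Divergence at each region's feature centre — A: about +8, B: about +6, C: about +4, D: about +2. Region D is closest to zero.

D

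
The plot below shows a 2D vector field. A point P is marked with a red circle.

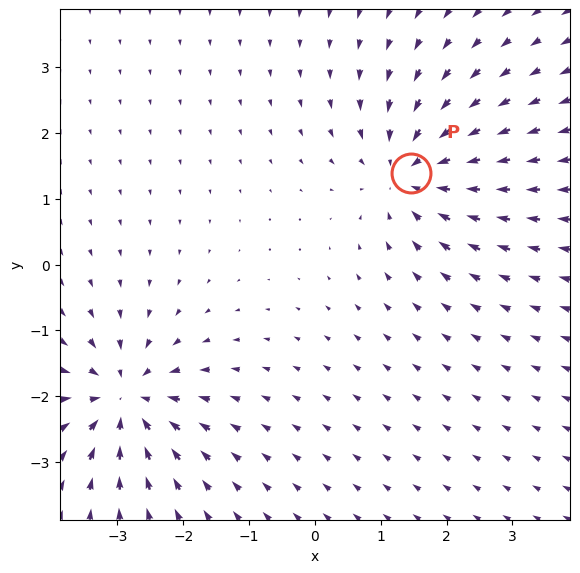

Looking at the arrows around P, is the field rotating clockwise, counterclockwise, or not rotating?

not rotating

Near P at (1.5, 1.4) the arrows show no circulation. The curl there is ≈0.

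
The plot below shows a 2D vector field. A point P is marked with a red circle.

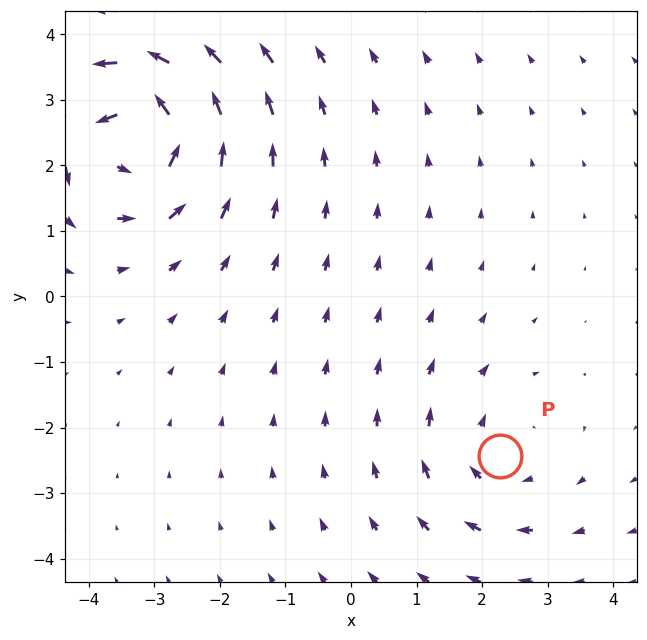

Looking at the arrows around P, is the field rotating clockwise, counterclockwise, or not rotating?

clockwise

Near P at (2.3, -2.4) the arrows circulate clockwise. The curl (z-component) there is about -2; negative curl means clockwise rotation.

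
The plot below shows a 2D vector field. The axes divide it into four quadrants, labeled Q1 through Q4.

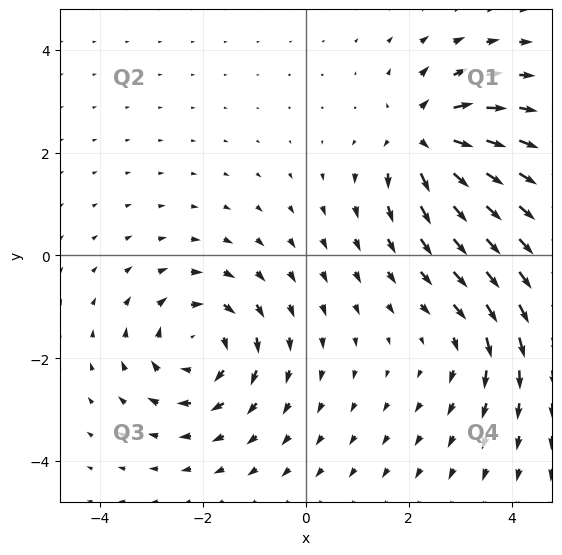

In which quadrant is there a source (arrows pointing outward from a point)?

The source sits at approximately (2.3, 2.3), which lies in quadrant Q1. The divergence there is about +5, positive as expected for a source.

Q1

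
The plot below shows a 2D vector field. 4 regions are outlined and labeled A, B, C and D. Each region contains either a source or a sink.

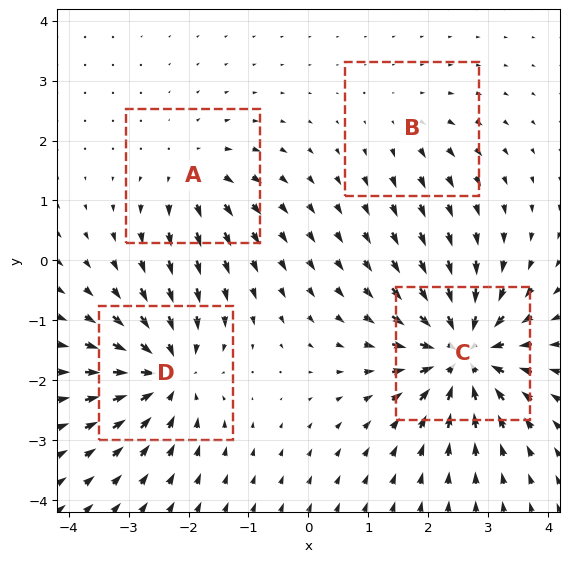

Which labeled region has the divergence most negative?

C

Divergence at each region's feature centre — A: about +4, B: about +3, C: about -9, D: about -7. Region C is most negative.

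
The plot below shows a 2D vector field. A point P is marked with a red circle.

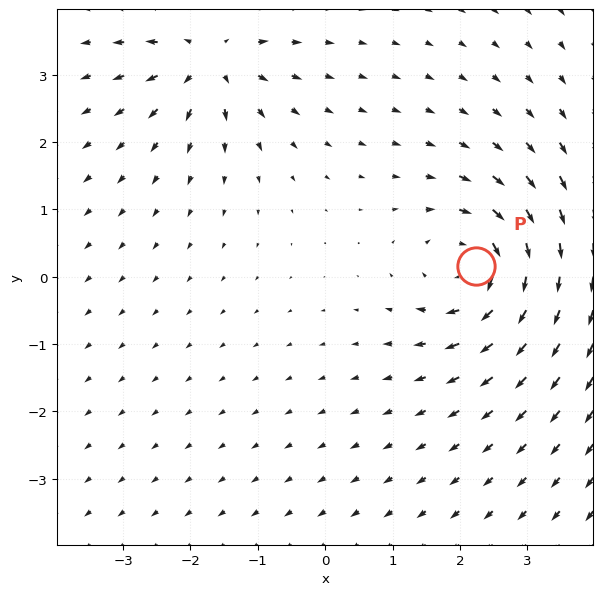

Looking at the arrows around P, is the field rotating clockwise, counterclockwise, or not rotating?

Near P at (2.2, 0.2) the arrows circulate clockwise. The curl (z-component) there is about -4; negative curl means clockwise rotation.

clockwise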